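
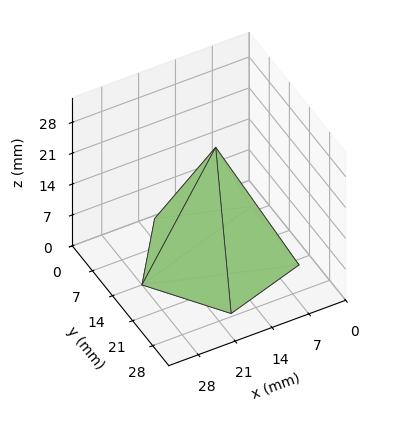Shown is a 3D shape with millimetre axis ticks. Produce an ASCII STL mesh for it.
Reading the render: the shape is a regular 5-sided pyramid, base circumscribed radius ≈ 14 mm, apex at z ≈ 25 mm (dimensions read to the nearest mm from the axis ticks). For the STL, each face is triangulated and given an outward normal.

solid part
  facet normal 0.0000 0.0000 -1.0000
    outer loop
      vertex 2.67 22.23 0.00
      vertex 18.33 27.31 0.00
      vertex 28.00 14.00 0.00
    endloop
  endfacet
  facet normal 0.0000 0.0000 -1.0000
    outer loop
      vertex 2.67 5.77 0.00
      vertex 2.67 22.23 0.00
      vertex 28.00 14.00 0.00
    endloop
  endfacet
  facet normal 0.0000 0.0000 -1.0000
    outer loop
      vertex 18.33 0.69 0.00
      vertex 2.67 5.77 0.00
      vertex 28.00 14.00 0.00
    endloop
  endfacet
  facet normal 0.7369 0.5354 0.4127
    outer loop
      vertex 28.00 14.00 0.00
      vertex 18.33 27.31 0.00
      vertex 14.00 14.00 25.00
    endloop
  endfacet
  facet normal -0.2811 0.8665 0.4126
    outer loop
      vertex 18.33 27.31 0.00
      vertex 2.67 22.23 0.00
      vertex 14.00 14.00 25.00
    endloop
  endfacet
  facet normal -0.9108 0.0000 0.4128
    outer loop
      vertex 2.67 22.23 0.00
      vertex 2.67 5.77 0.00
      vertex 14.00 14.00 25.00
    endloop
  endfacet
  facet normal -0.2811 -0.8665 0.4126
    outer loop
      vertex 2.67 5.77 0.00
      vertex 18.33 0.69 0.00
      vertex 14.00 14.00 25.00
    endloop
  endfacet
  facet normal 0.7369 -0.5354 0.4127
    outer loop
      vertex 18.33 0.69 0.00
      vertex 28.00 14.00 0.00
      vertex 14.00 14.00 25.00
    endloop
  endfacet
endsolid part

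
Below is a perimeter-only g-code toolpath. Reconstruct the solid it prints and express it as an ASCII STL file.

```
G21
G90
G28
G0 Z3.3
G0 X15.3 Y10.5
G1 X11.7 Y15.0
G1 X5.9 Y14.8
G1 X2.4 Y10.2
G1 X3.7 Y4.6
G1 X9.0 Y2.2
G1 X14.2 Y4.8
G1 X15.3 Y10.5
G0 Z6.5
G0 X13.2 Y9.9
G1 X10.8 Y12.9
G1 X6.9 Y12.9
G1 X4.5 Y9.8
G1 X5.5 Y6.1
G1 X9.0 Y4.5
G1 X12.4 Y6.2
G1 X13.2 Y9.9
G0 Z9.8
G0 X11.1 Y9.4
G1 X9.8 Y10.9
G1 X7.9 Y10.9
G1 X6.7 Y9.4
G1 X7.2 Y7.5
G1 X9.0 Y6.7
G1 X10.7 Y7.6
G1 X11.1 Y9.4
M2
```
solid part
  facet normal 0.0000 0.0000 -1.0000
    outer loop
      vertex 4.9 16.8 0.0
      vertex 12.6 17.0 0.0
      vertex 17.5 11.0 0.0
    endloop
  endfacet
  facet normal 0.0000 0.0000 -1.0000
    outer loop
      vertex 0.2 10.7 0.0
      vertex 4.9 16.8 0.0
      vertex 17.5 11.0 0.0
    endloop
  endfacet
  facet normal 0.0000 0.0000 -1.0000
    outer loop
      vertex 2.0 3.2 0.0
      vertex 0.2 10.7 0.0
      vertex 17.5 11.0 0.0
    endloop
  endfacet
  facet normal 0.0000 0.0000 -1.0000
    outer loop
      vertex 9.1 0.0 0.0
      vertex 2.0 3.2 0.0
      vertex 17.5 11.0 0.0
    endloop
  endfacet
  facet normal 0.0000 0.0000 -1.0000
    outer loop
      vertex 16.0 3.5 0.0
      vertex 9.1 0.0 0.0
      vertex 17.5 11.0 0.0
    endloop
  endfacet
  facet normal 0.6613 0.5400 0.5207
    outer loop
      vertex 17.5 11.0 0.0
      vertex 12.6 17.0 0.0
      vertex 8.9 8.9 13.1
    endloop
  endfacet
  facet normal -0.0222 0.8531 0.5212
    outer loop
      vertex 12.6 17.0 0.0
      vertex 4.9 16.8 0.0
      vertex 8.9 8.9 13.1
    endloop
  endfacet
  facet normal -0.6763 0.5211 0.5207
    outer loop
      vertex 4.9 16.8 0.0
      vertex 0.2 10.7 0.0
      vertex 8.9 8.9 13.1
    endloop
  endfacet
  facet normal -0.8288 -0.1989 0.5231
    outer loop
      vertex 0.2 10.7 0.0
      vertex 2.0 3.2 0.0
      vertex 8.9 8.9 13.1
    endloop
  endfacet
  facet normal -0.3503 -0.7772 0.5227
    outer loop
      vertex 2.0 3.2 0.0
      vertex 9.1 0.0 0.0
      vertex 8.9 8.9 13.1
    endloop
  endfacet
  facet normal 0.3857 -0.7604 0.5225
    outer loop
      vertex 9.1 0.0 0.0
      vertex 16.0 3.5 0.0
      vertex 8.9 8.9 13.1
    endloop
  endfacet
  facet normal 0.8363 -0.1673 0.5222
    outer loop
      vertex 16.0 3.5 0.0
      vertex 17.5 11.0 0.0
      vertex 8.9 8.9 13.1
    endloop
  endfacet
endsolid part

The G0 Z moves step by Δz≈3.3 mm. The G1 loops shrink linearly with z, so the solid tapers from its base footprint up to z≈13.1. Closing with a flat bottom cap and the tapered top and triangulating gives 12 facets — a regular 7-sided pyramid, base circumscribed radius ≈ 8.9 mm, apex at z ≈ 13.1 mm.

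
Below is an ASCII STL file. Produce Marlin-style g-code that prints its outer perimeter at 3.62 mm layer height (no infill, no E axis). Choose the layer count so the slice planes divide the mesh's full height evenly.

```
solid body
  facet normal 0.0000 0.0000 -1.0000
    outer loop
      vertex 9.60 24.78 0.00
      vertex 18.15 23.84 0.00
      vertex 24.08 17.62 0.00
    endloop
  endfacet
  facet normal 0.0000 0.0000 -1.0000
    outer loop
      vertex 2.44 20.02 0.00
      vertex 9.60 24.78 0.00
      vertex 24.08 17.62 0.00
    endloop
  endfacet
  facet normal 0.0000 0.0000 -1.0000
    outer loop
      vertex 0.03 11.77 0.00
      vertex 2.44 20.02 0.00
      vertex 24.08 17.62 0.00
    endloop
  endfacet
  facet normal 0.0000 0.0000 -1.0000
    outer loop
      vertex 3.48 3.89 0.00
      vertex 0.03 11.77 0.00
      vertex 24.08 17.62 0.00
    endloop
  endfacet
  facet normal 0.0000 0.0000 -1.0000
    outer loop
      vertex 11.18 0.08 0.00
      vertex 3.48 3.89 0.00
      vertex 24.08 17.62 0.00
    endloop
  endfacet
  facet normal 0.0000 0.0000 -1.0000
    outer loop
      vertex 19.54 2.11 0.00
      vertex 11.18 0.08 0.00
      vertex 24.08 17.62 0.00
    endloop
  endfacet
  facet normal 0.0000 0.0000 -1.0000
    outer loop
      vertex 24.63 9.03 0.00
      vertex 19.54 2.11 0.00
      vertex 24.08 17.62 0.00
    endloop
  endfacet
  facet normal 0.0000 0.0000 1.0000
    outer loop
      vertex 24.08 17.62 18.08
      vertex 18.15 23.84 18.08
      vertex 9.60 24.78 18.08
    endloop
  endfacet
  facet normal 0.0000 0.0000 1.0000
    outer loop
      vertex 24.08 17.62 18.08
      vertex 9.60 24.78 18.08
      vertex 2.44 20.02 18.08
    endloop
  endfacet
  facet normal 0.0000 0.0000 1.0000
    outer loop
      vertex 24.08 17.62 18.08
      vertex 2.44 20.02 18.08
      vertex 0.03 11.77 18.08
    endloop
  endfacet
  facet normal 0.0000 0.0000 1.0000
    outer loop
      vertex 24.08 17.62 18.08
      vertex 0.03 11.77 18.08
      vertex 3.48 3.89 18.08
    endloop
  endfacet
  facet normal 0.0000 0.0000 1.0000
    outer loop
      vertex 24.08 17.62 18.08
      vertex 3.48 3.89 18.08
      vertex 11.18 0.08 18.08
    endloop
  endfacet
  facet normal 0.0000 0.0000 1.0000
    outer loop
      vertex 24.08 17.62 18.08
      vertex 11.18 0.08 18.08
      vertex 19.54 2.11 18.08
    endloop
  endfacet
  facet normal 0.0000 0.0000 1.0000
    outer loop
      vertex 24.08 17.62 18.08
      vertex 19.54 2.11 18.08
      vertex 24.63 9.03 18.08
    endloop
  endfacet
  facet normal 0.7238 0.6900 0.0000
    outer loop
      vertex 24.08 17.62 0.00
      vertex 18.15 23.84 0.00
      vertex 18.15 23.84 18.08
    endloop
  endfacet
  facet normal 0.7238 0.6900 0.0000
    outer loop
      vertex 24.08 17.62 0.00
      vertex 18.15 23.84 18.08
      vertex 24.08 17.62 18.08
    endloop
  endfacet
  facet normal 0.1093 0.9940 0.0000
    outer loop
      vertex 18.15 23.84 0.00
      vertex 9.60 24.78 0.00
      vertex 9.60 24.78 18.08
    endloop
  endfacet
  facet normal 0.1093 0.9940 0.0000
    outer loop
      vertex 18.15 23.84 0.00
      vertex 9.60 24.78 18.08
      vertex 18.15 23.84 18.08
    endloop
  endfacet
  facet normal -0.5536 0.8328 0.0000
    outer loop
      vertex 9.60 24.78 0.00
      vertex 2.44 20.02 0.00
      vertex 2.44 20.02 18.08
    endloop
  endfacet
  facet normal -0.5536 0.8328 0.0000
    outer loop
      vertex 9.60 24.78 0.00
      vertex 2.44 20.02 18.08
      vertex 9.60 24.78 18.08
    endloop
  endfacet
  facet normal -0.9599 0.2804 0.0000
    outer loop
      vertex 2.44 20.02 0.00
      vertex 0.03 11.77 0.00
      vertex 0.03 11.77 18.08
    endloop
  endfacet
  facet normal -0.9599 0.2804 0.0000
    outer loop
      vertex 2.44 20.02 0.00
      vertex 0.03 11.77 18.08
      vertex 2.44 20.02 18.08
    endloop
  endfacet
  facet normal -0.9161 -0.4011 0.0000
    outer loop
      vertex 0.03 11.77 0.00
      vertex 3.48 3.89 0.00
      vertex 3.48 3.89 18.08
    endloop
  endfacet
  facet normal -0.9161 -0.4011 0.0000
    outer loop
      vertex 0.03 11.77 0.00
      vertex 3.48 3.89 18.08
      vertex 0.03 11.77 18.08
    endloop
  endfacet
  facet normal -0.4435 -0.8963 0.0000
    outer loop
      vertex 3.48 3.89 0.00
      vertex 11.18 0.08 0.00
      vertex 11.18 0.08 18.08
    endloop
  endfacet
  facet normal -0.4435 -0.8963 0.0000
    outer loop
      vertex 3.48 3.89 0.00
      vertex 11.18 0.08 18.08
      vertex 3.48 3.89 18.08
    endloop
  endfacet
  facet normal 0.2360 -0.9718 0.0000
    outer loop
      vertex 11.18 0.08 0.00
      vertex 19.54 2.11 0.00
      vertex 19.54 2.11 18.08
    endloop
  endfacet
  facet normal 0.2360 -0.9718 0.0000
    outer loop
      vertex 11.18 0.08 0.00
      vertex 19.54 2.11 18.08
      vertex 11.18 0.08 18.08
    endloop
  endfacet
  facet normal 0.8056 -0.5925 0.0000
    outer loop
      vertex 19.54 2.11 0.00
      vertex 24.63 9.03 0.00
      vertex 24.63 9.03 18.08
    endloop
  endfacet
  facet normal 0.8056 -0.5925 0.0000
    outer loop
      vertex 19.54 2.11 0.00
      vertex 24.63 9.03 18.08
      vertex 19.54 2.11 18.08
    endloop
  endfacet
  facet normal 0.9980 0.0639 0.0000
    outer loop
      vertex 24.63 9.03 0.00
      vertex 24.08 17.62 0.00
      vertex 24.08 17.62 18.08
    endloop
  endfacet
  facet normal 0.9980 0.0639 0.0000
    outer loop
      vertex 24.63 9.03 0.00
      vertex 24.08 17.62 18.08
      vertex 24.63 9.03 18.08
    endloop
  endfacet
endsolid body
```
; perimeter-only toolpath
G21 ; units = mm
G90 ; absolute positioning
G28 ; home
; layer 1
G0 Z3.62
G0 X24.08 Y17.62
G1 X18.15 Y23.84
G1 X9.60 Y24.78
G1 X2.44 Y20.02
G1 X0.03 Y11.77
G1 X3.48 Y3.89
G1 X11.18 Y0.08
G1 X19.54 Y2.11
G1 X24.63 Y9.03
G1 X24.08 Y17.62
; layer 2
G0 Z7.23
G0 X24.08 Y17.62
G1 X18.15 Y23.84
G1 X9.60 Y24.78
G1 X2.44 Y20.02
G1 X0.03 Y11.77
G1 X3.48 Y3.89
G1 X11.18 Y0.08
G1 X19.54 Y2.11
G1 X24.63 Y9.03
G1 X24.08 Y17.62
; layer 3
G0 Z10.85
G0 X24.08 Y17.62
G1 X18.15 Y23.84
G1 X9.60 Y24.78
G1 X2.44 Y20.02
G1 X0.03 Y11.77
G1 X3.48 Y3.89
G1 X11.18 Y0.08
G1 X19.54 Y2.11
G1 X24.63 Y9.03
G1 X24.08 Y17.62
; layer 4
G0 Z14.46
G0 X24.08 Y17.62
G1 X18.15 Y23.84
G1 X9.60 Y24.78
G1 X2.44 Y20.02
G1 X0.03 Y11.77
G1 X3.48 Y3.89
G1 X11.18 Y0.08
G1 X19.54 Y2.11
G1 X24.63 Y9.03
G1 X24.08 Y17.62
; layer 5
G0 Z18.08
G0 X24.08 Y17.62
G1 X18.15 Y23.84
G1 X9.60 Y24.78
G1 X2.44 Y20.02
G1 X0.03 Y11.77
G1 X3.48 Y3.89
G1 X11.18 Y0.08
G1 X19.54 Y2.11
G1 X24.63 Y9.03
G1 X24.08 Y17.62
M2 ; end

The solid is a regular 9-sided prism (a cylinder approximated with 9 flat sides), circumscribed radius ≈ 12.6 mm, height ≈ 18.1 mm. Slicing at Δz = 3.62 mm — 5 equal slices spanning the solid's height, so layer i sits at z = i·h/5 — gives 5 non-empty perimeters. Each is a 9-segment closed polygon; G0 lifts to the layer z and rapids to the start vertex, then G1 traces the edges.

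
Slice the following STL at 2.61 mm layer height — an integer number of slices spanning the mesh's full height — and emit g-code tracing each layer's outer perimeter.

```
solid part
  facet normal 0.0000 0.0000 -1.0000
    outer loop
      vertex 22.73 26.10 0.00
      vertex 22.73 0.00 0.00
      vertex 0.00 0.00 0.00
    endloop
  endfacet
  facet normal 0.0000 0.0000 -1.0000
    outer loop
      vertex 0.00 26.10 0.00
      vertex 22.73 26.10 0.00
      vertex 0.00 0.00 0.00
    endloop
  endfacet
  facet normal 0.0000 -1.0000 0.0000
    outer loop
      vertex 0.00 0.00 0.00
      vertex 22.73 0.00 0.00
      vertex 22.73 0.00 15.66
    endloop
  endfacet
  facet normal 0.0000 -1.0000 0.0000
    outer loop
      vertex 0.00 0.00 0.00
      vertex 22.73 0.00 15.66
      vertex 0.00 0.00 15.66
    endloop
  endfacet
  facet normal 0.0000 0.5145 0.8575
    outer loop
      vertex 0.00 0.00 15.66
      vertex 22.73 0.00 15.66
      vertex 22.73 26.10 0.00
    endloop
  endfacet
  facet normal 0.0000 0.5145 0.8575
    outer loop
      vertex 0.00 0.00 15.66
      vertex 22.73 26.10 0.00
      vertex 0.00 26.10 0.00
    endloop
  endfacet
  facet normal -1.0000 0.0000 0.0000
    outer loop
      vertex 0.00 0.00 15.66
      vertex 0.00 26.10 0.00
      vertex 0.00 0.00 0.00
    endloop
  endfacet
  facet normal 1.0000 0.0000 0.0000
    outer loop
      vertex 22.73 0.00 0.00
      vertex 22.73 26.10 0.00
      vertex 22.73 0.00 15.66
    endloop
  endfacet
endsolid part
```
; perimeter-only toolpath
G21 ; units = mm
G90 ; absolute positioning
G28 ; home
; layer 1
G0 Z2.61
G0 X0.00 Y0.00
G1 X22.73 Y0.00
G1 X22.73 Y21.75
G1 X0.00 Y21.75
G1 X0.00 Y0.00
; layer 2
G0 Z5.22
G0 X0.00 Y0.00
G1 X22.73 Y0.00
G1 X22.73 Y17.40
G1 X0.00 Y17.40
G1 X0.00 Y0.00
; layer 3
G0 Z7.83
G0 X0.00 Y0.00
G1 X22.73 Y0.00
G1 X22.73 Y13.05
G1 X0.00 Y13.05
G1 X0.00 Y0.00
; layer 4
G0 Z10.44
G0 X0.00 Y0.00
G1 X22.73 Y0.00
G1 X22.73 Y8.70
G1 X0.00 Y8.70
G1 X0.00 Y0.00
; layer 5
G0 Z13.05
G0 X0.00 Y0.00
G1 X22.73 Y0.00
G1 X22.73 Y4.35
G1 X0.00 Y4.35
G1 X0.00 Y0.00
M2 ; end

The solid is a wedge (ramp): 22.7 × 26.1 mm base, rising to 15.7 mm along the y=0 edge and sloping linearly to z=0 at y=26.1. Slicing at Δz = 2.61 mm — 6 equal slices spanning the solid's height, so layer i sits at z = i·h/6 — gives 5 non-empty perimeters. Each is a 4-segment closed polygon; G0 lifts to the layer z and rapids to the start vertex, then G1 traces the edges. The cross-section shrinks linearly with z (the slice at the apex is degenerate and omitted).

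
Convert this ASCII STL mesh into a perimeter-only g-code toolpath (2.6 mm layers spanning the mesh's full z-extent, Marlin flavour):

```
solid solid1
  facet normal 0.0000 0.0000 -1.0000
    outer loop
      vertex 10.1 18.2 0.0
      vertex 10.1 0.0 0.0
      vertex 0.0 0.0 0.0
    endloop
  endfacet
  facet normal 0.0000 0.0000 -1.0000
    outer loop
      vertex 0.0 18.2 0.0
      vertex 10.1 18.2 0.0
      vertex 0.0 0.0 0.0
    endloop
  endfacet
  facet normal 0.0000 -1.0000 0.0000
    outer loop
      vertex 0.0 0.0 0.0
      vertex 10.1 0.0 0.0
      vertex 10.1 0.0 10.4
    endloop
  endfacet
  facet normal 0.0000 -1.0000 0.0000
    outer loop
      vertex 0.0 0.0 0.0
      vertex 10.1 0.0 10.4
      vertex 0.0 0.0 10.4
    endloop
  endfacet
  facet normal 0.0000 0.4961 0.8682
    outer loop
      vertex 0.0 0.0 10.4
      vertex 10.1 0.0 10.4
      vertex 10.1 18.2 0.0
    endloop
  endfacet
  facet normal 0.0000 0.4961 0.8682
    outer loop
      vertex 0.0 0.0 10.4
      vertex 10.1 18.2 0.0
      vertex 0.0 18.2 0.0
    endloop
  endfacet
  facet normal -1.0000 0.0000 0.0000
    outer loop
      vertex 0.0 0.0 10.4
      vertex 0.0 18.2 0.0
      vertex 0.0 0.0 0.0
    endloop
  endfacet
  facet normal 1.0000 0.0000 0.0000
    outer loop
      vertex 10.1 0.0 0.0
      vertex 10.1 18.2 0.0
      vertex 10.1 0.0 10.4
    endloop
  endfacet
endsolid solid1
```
; perimeter-only toolpath
G21 ; units = mm
G90 ; absolute positioning
G28 ; home
; layer 1
G0 Z2.6
G0 X0.0 Y0.0
G1 X10.1 Y0.0
G1 X10.1 Y13.6
G1 X0.0 Y13.6
G1 X0.0 Y0.0
; layer 2
G0 Z5.2
G0 X0.0 Y0.0
G1 X10.1 Y0.0
G1 X10.1 Y9.1
G1 X0.0 Y9.1
G1 X0.0 Y0.0
; layer 3
G0 Z7.8
G0 X0.0 Y0.0
G1 X10.1 Y0.0
G1 X10.1 Y4.5
G1 X0.0 Y4.5
G1 X0.0 Y0.0
M2 ; end

The solid is a wedge (ramp): 10.1 × 18.2 mm base, rising to 10.4 mm along the y=0 edge and sloping linearly to z=0 at y=18.2. Slicing at Δz = 2.6 mm — 4 equal slices spanning the solid's height, so layer i sits at z = i·h/4 — gives 3 non-empty perimeters. Each is a 4-segment closed polygon; G0 lifts to the layer z and rapids to the start vertex, then G1 traces the edges. The cross-section shrinks linearly with z (the slice at the apex is degenerate and omitted).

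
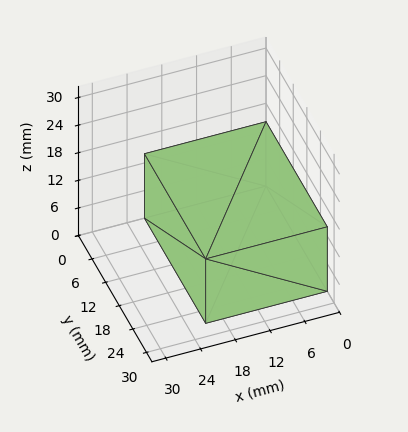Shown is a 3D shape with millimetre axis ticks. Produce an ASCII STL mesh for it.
Reading the render: the shape is a rectangular box, roughly 21 × 27 mm footprint and 14 mm tall (dimensions read to the nearest mm from the axis ticks). For the STL, each face is triangulated and given an outward normal.

solid part
  facet normal 0.0000 0.0000 -1.0000
    outer loop
      vertex 21.000 27.000 0.000
      vertex 21.000 0.000 0.000
      vertex 0.000 0.000 0.000
    endloop
  endfacet
  facet normal 0.0000 0.0000 -1.0000
    outer loop
      vertex 0.000 27.000 0.000
      vertex 21.000 27.000 0.000
      vertex 0.000 0.000 0.000
    endloop
  endfacet
  facet normal 0.0000 0.0000 1.0000
    outer loop
      vertex 0.000 0.000 14.000
      vertex 21.000 0.000 14.000
      vertex 21.000 27.000 14.000
    endloop
  endfacet
  facet normal 0.0000 0.0000 1.0000
    outer loop
      vertex 0.000 0.000 14.000
      vertex 21.000 27.000 14.000
      vertex 0.000 27.000 14.000
    endloop
  endfacet
  facet normal 0.0000 -1.0000 0.0000
    outer loop
      vertex 0.000 0.000 0.000
      vertex 21.000 0.000 0.000
      vertex 21.000 0.000 14.000
    endloop
  endfacet
  facet normal 0.0000 -1.0000 0.0000
    outer loop
      vertex 0.000 0.000 0.000
      vertex 21.000 0.000 14.000
      vertex 0.000 0.000 14.000
    endloop
  endfacet
  facet normal 0.0000 1.0000 0.0000
    outer loop
      vertex 21.000 27.000 14.000
      vertex 21.000 27.000 0.000
      vertex 0.000 27.000 0.000
    endloop
  endfacet
  facet normal 0.0000 1.0000 0.0000
    outer loop
      vertex 0.000 27.000 14.000
      vertex 21.000 27.000 14.000
      vertex 0.000 27.000 0.000
    endloop
  endfacet
  facet normal -1.0000 0.0000 0.0000
    outer loop
      vertex 0.000 27.000 14.000
      vertex 0.000 27.000 0.000
      vertex 0.000 0.000 0.000
    endloop
  endfacet
  facet normal -1.0000 0.0000 0.0000
    outer loop
      vertex 0.000 0.000 14.000
      vertex 0.000 27.000 14.000
      vertex 0.000 0.000 0.000
    endloop
  endfacet
  facet normal 1.0000 0.0000 0.0000
    outer loop
      vertex 21.000 0.000 0.000
      vertex 21.000 27.000 0.000
      vertex 21.000 27.000 14.000
    endloop
  endfacet
  facet normal 1.0000 0.0000 0.0000
    outer loop
      vertex 21.000 0.000 0.000
      vertex 21.000 27.000 14.000
      vertex 21.000 0.000 14.000
    endloop
  endfacet
endsolid part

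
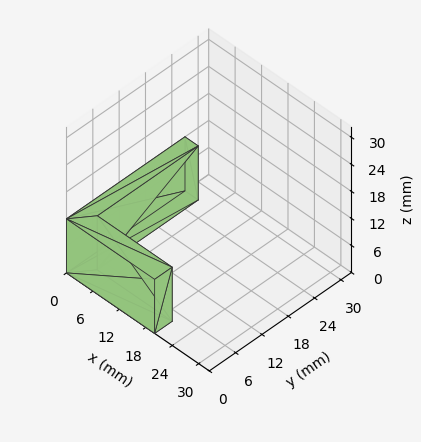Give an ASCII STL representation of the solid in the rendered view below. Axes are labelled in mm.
Reading the render: the shape is an L-shaped prism: outer 20 × 27 mm, arm thicknesses ≈ 4 mm (horizontal) and 3 mm (vertical), extruded 12 mm in z (dimensions read to the nearest mm from the axis ticks). For the STL, each face is triangulated and given an outward normal.

solid part
  facet normal 0.0000 0.0000 -1.0000
    outer loop
      vertex 20.0 4.0 0.0
      vertex 20.0 0.0 0.0
      vertex 0.0 0.0 0.0
    endloop
  endfacet
  facet normal 0.0000 0.0000 -1.0000
    outer loop
      vertex 3.0 4.0 0.0
      vertex 20.0 4.0 0.0
      vertex 0.0 0.0 0.0
    endloop
  endfacet
  facet normal 0.0000 0.0000 -1.0000
    outer loop
      vertex 3.0 27.0 0.0
      vertex 3.0 4.0 0.0
      vertex 0.0 0.0 0.0
    endloop
  endfacet
  facet normal 0.0000 0.0000 -1.0000
    outer loop
      vertex 0.0 27.0 0.0
      vertex 3.0 27.0 0.0
      vertex 0.0 0.0 0.0
    endloop
  endfacet
  facet normal 0.0000 0.0000 1.0000
    outer loop
      vertex 0.0 0.0 12.0
      vertex 20.0 0.0 12.0
      vertex 20.0 4.0 12.0
    endloop
  endfacet
  facet normal 0.0000 0.0000 1.0000
    outer loop
      vertex 0.0 0.0 12.0
      vertex 20.0 4.0 12.0
      vertex 3.0 4.0 12.0
    endloop
  endfacet
  facet normal 0.0000 0.0000 1.0000
    outer loop
      vertex 0.0 0.0 12.0
      vertex 3.0 4.0 12.0
      vertex 3.0 27.0 12.0
    endloop
  endfacet
  facet normal 0.0000 0.0000 1.0000
    outer loop
      vertex 0.0 0.0 12.0
      vertex 3.0 27.0 12.0
      vertex 0.0 27.0 12.0
    endloop
  endfacet
  facet normal 0.0000 -1.0000 0.0000
    outer loop
      vertex 0.0 0.0 0.0
      vertex 20.0 0.0 0.0
      vertex 20.0 0.0 12.0
    endloop
  endfacet
  facet normal 0.0000 -1.0000 0.0000
    outer loop
      vertex 0.0 0.0 0.0
      vertex 20.0 0.0 12.0
      vertex 0.0 0.0 12.0
    endloop
  endfacet
  facet normal 1.0000 0.0000 0.0000
    outer loop
      vertex 20.0 0.0 0.0
      vertex 20.0 4.0 0.0
      vertex 20.0 4.0 12.0
    endloop
  endfacet
  facet normal 1.0000 0.0000 0.0000
    outer loop
      vertex 20.0 0.0 0.0
      vertex 20.0 4.0 12.0
      vertex 20.0 0.0 12.0
    endloop
  endfacet
  facet normal 0.0000 1.0000 0.0000
    outer loop
      vertex 20.0 4.0 0.0
      vertex 3.0 4.0 0.0
      vertex 3.0 4.0 12.0
    endloop
  endfacet
  facet normal 0.0000 1.0000 0.0000
    outer loop
      vertex 20.0 4.0 0.0
      vertex 3.0 4.0 12.0
      vertex 20.0 4.0 12.0
    endloop
  endfacet
  facet normal 1.0000 0.0000 0.0000
    outer loop
      vertex 3.0 4.0 0.0
      vertex 3.0 27.0 0.0
      vertex 3.0 27.0 12.0
    endloop
  endfacet
  facet normal 1.0000 0.0000 0.0000
    outer loop
      vertex 3.0 4.0 0.0
      vertex 3.0 27.0 12.0
      vertex 3.0 4.0 12.0
    endloop
  endfacet
  facet normal 0.0000 1.0000 0.0000
    outer loop
      vertex 3.0 27.0 0.0
      vertex 0.0 27.0 0.0
      vertex 0.0 27.0 12.0
    endloop
  endfacet
  facet normal 0.0000 1.0000 0.0000
    outer loop
      vertex 3.0 27.0 0.0
      vertex 0.0 27.0 12.0
      vertex 3.0 27.0 12.0
    endloop
  endfacet
  facet normal -1.0000 0.0000 0.0000
    outer loop
      vertex 0.0 27.0 0.0
      vertex 0.0 0.0 0.0
      vertex 0.0 0.0 12.0
    endloop
  endfacet
  facet normal -1.0000 0.0000 0.0000
    outer loop
      vertex 0.0 27.0 0.0
      vertex 0.0 0.0 12.0
      vertex 0.0 27.0 12.0
    endloop
  endfacet
endsolid part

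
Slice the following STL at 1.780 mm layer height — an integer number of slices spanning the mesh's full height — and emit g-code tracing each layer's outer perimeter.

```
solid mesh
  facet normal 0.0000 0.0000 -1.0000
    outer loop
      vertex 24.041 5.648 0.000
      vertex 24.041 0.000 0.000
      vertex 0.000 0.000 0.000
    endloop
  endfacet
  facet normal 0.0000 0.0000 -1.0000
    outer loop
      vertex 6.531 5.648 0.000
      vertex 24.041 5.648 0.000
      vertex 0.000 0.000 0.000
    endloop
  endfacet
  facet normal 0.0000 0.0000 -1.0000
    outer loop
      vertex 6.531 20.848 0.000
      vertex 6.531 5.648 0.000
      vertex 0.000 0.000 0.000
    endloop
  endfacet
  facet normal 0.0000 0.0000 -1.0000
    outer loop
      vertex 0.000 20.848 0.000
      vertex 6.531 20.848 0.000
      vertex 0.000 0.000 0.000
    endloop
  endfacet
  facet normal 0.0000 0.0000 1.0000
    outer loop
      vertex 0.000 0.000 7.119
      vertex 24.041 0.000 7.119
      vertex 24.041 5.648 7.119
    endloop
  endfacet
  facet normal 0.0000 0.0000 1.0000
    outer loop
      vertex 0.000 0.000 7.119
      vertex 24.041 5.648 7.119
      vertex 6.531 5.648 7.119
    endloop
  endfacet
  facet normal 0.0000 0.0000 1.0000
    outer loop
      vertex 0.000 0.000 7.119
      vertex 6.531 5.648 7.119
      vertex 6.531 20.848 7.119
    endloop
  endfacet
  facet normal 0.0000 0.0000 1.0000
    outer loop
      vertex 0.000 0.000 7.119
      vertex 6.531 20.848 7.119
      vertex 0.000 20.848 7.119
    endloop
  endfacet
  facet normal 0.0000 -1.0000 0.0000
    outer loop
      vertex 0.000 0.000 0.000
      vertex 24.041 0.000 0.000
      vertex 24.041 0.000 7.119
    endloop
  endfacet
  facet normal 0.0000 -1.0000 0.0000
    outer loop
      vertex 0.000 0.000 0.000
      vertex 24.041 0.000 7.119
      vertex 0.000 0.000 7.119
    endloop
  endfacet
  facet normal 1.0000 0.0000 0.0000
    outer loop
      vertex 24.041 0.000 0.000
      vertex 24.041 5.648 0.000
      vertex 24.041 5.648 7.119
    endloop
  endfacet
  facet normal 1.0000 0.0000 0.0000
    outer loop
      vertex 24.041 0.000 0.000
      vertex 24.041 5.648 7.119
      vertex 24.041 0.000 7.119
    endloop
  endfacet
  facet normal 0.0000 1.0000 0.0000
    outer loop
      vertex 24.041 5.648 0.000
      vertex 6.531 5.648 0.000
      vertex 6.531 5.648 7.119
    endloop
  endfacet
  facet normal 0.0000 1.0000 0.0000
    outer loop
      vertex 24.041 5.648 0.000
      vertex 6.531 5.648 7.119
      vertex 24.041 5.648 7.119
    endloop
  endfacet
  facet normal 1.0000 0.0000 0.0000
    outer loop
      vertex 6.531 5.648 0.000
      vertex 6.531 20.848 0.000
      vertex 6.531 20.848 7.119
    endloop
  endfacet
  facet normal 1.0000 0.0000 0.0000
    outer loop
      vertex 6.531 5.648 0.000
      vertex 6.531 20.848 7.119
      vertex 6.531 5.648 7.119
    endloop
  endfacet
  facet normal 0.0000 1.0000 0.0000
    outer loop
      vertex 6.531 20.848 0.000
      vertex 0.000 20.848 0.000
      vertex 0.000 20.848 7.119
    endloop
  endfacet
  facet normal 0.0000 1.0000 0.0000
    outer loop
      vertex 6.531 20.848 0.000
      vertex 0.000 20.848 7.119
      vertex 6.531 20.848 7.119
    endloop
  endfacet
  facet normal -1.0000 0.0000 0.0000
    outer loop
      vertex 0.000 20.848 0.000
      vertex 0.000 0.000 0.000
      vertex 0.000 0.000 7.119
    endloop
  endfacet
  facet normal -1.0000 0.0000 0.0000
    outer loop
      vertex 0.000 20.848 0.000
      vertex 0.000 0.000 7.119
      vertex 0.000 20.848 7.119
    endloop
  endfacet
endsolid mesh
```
; perimeter-only toolpath
G21 ; units = mm
G90 ; absolute positioning
G28 ; home
; layer 1
G0 Z1.780
G0 X0.000 Y0.000
G1 X24.041 Y0.000
G1 X24.041 Y5.648
G1 X6.531 Y5.648
G1 X6.531 Y20.848
G1 X0.000 Y20.848
G1 X0.000 Y0.000
; layer 2
G0 Z3.559
G0 X0.000 Y0.000
G1 X24.041 Y0.000
G1 X24.041 Y5.648
G1 X6.531 Y5.648
G1 X6.531 Y20.848
G1 X0.000 Y20.848
G1 X0.000 Y0.000
; layer 3
G0 Z5.339
G0 X0.000 Y0.000
G1 X24.041 Y0.000
G1 X24.041 Y5.648
G1 X6.531 Y5.648
G1 X6.531 Y20.848
G1 X0.000 Y20.848
G1 X0.000 Y0.000
; layer 4
G0 Z7.119
G0 X0.000 Y0.000
G1 X24.041 Y0.000
G1 X24.041 Y5.648
G1 X6.531 Y5.648
G1 X6.531 Y20.848
G1 X0.000 Y20.848
G1 X0.000 Y0.000
M2 ; end

The solid is an L-shaped prism: outer 24 × 20.8 mm, arm thicknesses ≈ 5.65 mm (horizontal) and 6.53 mm (vertical), extruded 7.12 mm in z. Slicing at Δz = 1.780 mm — 4 equal slices spanning the solid's height, so layer i sits at z = i·h/4 — gives 4 non-empty perimeters. Each is a 6-segment closed polygon; G0 lifts to the layer z and rapids to the start vertex, then G1 traces the edges.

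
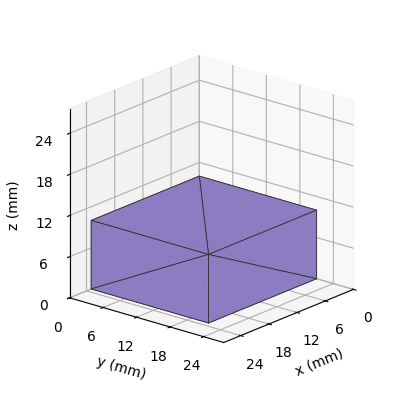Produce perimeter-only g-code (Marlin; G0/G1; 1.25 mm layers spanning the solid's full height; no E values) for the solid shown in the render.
Reading the render: the shape is a rectangular box, roughly 23 × 21 mm footprint and 10 mm tall (dimensions read to the nearest mm from the axis ticks). For the g-code, the solid's height is divided into equal slices at the stated Δz and each level perimeter traced with G1 moves after a G0 lift.

; perimeter-only toolpath
G21 ; units = mm
G90 ; absolute positioning
G28 ; home
; layer 1
G0 Z1.25
G0 X0.00 Y0.00
G1 X23.00 Y0.00
G1 X23.00 Y21.00
G1 X0.00 Y21.00
G1 X0.00 Y0.00
; layer 2
G0 Z2.50
G0 X0.00 Y0.00
G1 X23.00 Y0.00
G1 X23.00 Y21.00
G1 X0.00 Y21.00
G1 X0.00 Y0.00
; layer 3
G0 Z3.75
G0 X0.00 Y0.00
G1 X23.00 Y0.00
G1 X23.00 Y21.00
G1 X0.00 Y21.00
G1 X0.00 Y0.00
; layer 4
G0 Z5.00
G0 X0.00 Y0.00
G1 X23.00 Y0.00
G1 X23.00 Y21.00
G1 X0.00 Y21.00
G1 X0.00 Y0.00
; layer 5
G0 Z6.25
G0 X0.00 Y0.00
G1 X23.00 Y0.00
G1 X23.00 Y21.00
G1 X0.00 Y21.00
G1 X0.00 Y0.00
; layer 6
G0 Z7.50
G0 X0.00 Y0.00
G1 X23.00 Y0.00
G1 X23.00 Y21.00
G1 X0.00 Y21.00
G1 X0.00 Y0.00
; layer 7
G0 Z8.75
G0 X0.00 Y0.00
G1 X23.00 Y0.00
G1 X23.00 Y21.00
G1 X0.00 Y21.00
G1 X0.00 Y0.00
; layer 8
G0 Z10.00
G0 X0.00 Y0.00
G1 X23.00 Y0.00
G1 X23.00 Y21.00
G1 X0.00 Y21.00
G1 X0.00 Y0.00
M2 ; end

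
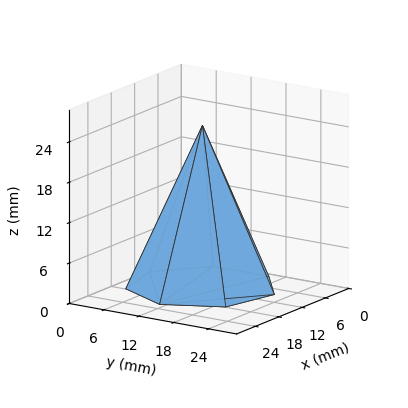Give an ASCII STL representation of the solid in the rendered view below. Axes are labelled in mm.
Reading the render: the shape is a regular 7-sided pyramid, base circumscribed radius ≈ 11 mm, apex at z ≈ 24 mm (dimensions read to the nearest mm from the axis ticks). For the STL, each face is triangulated and given an outward normal.

solid part
  facet normal 0.0000 0.0000 -1.0000
    outer loop
      vertex 8.552 21.724 0.000
      vertex 17.858 19.600 0.000
      vertex 22.000 11.000 0.000
    endloop
  endfacet
  facet normal 0.0000 0.0000 -1.0000
    outer loop
      vertex 1.089 15.773 0.000
      vertex 8.552 21.724 0.000
      vertex 22.000 11.000 0.000
    endloop
  endfacet
  facet normal 0.0000 0.0000 -1.0000
    outer loop
      vertex 1.089 6.227 0.000
      vertex 1.089 15.773 0.000
      vertex 22.000 11.000 0.000
    endloop
  endfacet
  facet normal 0.0000 0.0000 -1.0000
    outer loop
      vertex 8.552 0.276 0.000
      vertex 1.089 6.227 0.000
      vertex 22.000 11.000 0.000
    endloop
  endfacet
  facet normal 0.0000 0.0000 -1.0000
    outer loop
      vertex 17.858 2.400 0.000
      vertex 8.552 0.276 0.000
      vertex 22.000 11.000 0.000
    endloop
  endfacet
  facet normal 0.8327 0.4011 0.3817
    outer loop
      vertex 22.000 11.000 0.000
      vertex 17.858 19.600 0.000
      vertex 11.000 11.000 24.000
    endloop
  endfacet
  facet normal 0.2057 0.9011 0.3817
    outer loop
      vertex 17.858 19.600 0.000
      vertex 8.552 21.724 0.000
      vertex 11.000 11.000 24.000
    endloop
  endfacet
  facet normal -0.5763 0.7227 0.3817
    outer loop
      vertex 8.552 21.724 0.000
      vertex 1.089 15.773 0.000
      vertex 11.000 11.000 24.000
    endloop
  endfacet
  facet normal -0.9243 0.0000 0.3817
    outer loop
      vertex 1.089 15.773 0.000
      vertex 1.089 6.227 0.000
      vertex 11.000 11.000 24.000
    endloop
  endfacet
  facet normal -0.5763 -0.7227 0.3817
    outer loop
      vertex 1.089 6.227 0.000
      vertex 8.552 0.276 0.000
      vertex 11.000 11.000 24.000
    endloop
  endfacet
  facet normal 0.2057 -0.9011 0.3817
    outer loop
      vertex 8.552 0.276 0.000
      vertex 17.858 2.400 0.000
      vertex 11.000 11.000 24.000
    endloop
  endfacet
  facet normal 0.8327 -0.4011 0.3817
    outer loop
      vertex 17.858 2.400 0.000
      vertex 22.000 11.000 0.000
      vertex 11.000 11.000 24.000
    endloop
  endfacet
endsolid part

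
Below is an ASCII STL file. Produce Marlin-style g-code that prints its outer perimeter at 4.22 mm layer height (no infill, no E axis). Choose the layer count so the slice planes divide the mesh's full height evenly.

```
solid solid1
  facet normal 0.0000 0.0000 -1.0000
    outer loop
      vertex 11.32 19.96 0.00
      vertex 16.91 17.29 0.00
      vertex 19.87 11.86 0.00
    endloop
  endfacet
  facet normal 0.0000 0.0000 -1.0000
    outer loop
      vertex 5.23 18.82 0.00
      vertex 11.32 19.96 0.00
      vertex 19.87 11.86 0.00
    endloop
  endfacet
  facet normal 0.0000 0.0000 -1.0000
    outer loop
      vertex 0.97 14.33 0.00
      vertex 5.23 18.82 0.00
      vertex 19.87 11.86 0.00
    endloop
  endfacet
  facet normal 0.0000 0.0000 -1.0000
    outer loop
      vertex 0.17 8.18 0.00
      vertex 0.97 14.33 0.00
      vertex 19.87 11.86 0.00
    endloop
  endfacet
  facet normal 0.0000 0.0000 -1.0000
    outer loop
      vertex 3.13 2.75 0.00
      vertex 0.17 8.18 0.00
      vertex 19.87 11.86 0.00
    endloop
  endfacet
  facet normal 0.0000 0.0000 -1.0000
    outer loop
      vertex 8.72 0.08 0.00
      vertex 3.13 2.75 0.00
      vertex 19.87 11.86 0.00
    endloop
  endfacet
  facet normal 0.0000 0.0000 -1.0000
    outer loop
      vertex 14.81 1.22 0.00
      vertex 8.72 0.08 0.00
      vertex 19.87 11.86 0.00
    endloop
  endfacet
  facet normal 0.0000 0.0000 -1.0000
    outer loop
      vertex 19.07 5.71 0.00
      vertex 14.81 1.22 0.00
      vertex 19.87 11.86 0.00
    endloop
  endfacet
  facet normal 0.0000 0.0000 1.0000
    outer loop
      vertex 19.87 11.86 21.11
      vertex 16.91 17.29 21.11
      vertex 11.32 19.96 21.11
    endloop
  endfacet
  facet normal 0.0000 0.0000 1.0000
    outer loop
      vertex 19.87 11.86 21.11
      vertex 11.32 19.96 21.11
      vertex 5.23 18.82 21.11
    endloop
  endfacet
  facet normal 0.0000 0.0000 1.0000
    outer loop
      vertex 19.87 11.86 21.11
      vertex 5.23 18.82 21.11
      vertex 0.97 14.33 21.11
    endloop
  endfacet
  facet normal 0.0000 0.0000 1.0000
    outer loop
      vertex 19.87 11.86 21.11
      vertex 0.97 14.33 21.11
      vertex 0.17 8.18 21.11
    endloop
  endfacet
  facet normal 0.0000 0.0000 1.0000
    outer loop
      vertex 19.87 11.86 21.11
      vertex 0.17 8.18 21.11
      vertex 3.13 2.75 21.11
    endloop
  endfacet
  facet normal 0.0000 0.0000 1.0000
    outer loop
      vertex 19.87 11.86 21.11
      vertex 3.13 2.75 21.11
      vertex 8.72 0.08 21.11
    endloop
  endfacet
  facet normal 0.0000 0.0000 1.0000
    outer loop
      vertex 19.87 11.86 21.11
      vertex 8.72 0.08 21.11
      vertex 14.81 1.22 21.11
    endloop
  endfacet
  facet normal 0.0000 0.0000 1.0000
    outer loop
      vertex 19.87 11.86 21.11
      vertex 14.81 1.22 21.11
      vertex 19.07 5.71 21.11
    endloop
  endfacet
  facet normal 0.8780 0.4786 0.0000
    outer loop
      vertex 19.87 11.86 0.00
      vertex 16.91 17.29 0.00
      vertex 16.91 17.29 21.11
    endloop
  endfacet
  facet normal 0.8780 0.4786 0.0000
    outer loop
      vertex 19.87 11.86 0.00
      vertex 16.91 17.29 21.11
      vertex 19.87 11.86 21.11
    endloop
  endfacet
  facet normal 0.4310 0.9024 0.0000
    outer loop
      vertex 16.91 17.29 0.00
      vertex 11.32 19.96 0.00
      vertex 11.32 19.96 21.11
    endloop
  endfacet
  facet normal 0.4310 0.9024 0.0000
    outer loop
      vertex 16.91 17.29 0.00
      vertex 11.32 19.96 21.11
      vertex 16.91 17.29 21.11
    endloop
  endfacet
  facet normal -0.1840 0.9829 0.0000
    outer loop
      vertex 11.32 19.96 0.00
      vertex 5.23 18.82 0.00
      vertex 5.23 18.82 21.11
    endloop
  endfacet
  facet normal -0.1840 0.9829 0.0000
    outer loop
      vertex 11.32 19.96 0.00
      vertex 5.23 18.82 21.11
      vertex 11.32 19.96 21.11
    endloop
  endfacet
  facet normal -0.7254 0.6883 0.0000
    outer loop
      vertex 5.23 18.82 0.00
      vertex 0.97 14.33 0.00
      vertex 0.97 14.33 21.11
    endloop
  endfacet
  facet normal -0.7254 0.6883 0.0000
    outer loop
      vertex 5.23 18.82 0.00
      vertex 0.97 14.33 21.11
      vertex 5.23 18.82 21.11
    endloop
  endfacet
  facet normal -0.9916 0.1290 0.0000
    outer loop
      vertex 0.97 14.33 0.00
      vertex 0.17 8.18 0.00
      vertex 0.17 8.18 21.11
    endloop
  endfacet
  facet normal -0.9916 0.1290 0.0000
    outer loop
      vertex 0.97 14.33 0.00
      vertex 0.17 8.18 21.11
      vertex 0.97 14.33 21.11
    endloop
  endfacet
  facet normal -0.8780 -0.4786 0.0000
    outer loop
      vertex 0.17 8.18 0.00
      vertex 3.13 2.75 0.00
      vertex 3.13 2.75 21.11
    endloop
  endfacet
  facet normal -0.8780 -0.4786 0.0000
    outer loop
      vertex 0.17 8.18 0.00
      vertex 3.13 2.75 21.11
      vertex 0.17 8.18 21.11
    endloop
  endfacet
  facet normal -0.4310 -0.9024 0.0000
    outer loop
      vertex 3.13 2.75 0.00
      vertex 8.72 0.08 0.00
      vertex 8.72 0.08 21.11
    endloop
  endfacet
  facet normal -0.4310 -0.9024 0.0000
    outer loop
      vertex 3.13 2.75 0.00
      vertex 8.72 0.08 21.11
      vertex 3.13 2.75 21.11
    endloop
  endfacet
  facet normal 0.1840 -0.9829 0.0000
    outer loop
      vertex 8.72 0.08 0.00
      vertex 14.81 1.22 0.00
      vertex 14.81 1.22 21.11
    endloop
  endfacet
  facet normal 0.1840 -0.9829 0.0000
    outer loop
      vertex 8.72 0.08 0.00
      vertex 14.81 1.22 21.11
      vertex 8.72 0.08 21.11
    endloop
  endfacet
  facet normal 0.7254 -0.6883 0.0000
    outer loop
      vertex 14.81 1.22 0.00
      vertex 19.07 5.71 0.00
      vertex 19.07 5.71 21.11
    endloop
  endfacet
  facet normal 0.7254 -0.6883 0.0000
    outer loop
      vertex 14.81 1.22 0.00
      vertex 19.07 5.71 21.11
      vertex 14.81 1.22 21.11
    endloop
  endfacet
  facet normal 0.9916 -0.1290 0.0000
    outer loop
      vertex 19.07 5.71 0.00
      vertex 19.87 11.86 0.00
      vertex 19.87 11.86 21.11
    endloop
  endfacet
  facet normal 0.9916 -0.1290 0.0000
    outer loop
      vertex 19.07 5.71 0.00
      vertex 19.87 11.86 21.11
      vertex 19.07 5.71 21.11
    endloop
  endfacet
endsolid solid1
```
; perimeter-only toolpath
G21 ; units = mm
G90 ; absolute positioning
G28 ; home
; layer 1
G0 Z4.22
G0 X19.87 Y11.86
G1 X16.91 Y17.29
G1 X11.32 Y19.96
G1 X5.23 Y18.82
G1 X0.97 Y14.33
G1 X0.17 Y8.18
G1 X3.13 Y2.75
G1 X8.72 Y0.08
G1 X14.81 Y1.22
G1 X19.07 Y5.71
G1 X19.87 Y11.86
; layer 2
G0 Z8.44
G0 X19.87 Y11.86
G1 X16.91 Y17.29
G1 X11.32 Y19.96
G1 X5.23 Y18.82
G1 X0.97 Y14.33
G1 X0.17 Y8.18
G1 X3.13 Y2.75
G1 X8.72 Y0.08
G1 X14.81 Y1.22
G1 X19.07 Y5.71
G1 X19.87 Y11.86
; layer 3
G0 Z12.67
G0 X19.87 Y11.86
G1 X16.91 Y17.29
G1 X11.32 Y19.96
G1 X5.23 Y18.82
G1 X0.97 Y14.33
G1 X0.17 Y8.18
G1 X3.13 Y2.75
G1 X8.72 Y0.08
G1 X14.81 Y1.22
G1 X19.07 Y5.71
G1 X19.87 Y11.86
; layer 4
G0 Z16.89
G0 X19.87 Y11.86
G1 X16.91 Y17.29
G1 X11.32 Y19.96
G1 X5.23 Y18.82
G1 X0.97 Y14.33
G1 X0.17 Y8.18
G1 X3.13 Y2.75
G1 X8.72 Y0.08
G1 X14.81 Y1.22
G1 X19.07 Y5.71
G1 X19.87 Y11.86
; layer 5
G0 Z21.11
G0 X19.87 Y11.86
G1 X16.91 Y17.29
G1 X11.32 Y19.96
G1 X5.23 Y18.82
G1 X0.97 Y14.33
G1 X0.17 Y8.18
G1 X3.13 Y2.75
G1 X8.72 Y0.08
G1 X14.81 Y1.22
G1 X19.07 Y5.71
G1 X19.87 Y11.86
M2 ; end

The solid is a regular 10-sided prism (a cylinder approximated with 10 flat sides), circumscribed radius ≈ 10 mm, height ≈ 21.1 mm. Slicing at Δz = 4.22 mm — 5 equal slices spanning the solid's height, so layer i sits at z = i·h/5 — gives 5 non-empty perimeters. Each is a 10-segment closed polygon; G0 lifts to the layer z and rapids to the start vertex, then G1 traces the edges.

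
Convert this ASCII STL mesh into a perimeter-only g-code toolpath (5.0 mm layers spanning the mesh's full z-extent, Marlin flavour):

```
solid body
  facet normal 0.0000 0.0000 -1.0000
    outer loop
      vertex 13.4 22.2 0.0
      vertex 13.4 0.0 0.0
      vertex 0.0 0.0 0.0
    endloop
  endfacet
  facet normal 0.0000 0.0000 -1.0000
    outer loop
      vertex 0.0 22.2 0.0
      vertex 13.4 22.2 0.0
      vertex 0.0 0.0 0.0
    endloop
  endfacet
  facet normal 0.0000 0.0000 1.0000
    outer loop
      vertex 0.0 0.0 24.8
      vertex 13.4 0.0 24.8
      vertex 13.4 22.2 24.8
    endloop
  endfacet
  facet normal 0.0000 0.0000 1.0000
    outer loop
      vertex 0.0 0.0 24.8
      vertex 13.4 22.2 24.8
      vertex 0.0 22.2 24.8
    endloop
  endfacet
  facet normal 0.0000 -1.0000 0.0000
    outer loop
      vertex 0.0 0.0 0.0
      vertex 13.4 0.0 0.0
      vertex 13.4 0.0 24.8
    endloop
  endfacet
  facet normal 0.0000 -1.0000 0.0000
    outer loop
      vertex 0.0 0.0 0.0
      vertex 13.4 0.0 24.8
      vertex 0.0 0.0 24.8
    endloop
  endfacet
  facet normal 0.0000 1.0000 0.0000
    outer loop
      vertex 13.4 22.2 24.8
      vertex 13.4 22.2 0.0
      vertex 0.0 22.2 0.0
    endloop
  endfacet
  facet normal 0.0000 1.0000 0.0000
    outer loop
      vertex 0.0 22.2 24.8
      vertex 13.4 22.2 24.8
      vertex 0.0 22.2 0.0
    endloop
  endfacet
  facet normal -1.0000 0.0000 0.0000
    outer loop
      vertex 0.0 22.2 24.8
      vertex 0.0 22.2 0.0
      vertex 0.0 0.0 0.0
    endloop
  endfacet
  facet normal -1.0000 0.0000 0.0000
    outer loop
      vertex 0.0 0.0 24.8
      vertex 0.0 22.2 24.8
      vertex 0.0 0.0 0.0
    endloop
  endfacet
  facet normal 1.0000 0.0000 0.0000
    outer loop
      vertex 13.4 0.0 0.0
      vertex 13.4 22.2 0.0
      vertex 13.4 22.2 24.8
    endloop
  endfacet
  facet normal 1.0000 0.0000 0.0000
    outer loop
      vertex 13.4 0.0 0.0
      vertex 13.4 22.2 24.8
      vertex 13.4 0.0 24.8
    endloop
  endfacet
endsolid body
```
; perimeter-only toolpath
G21 ; units = mm
G90 ; absolute positioning
G28 ; home
; layer 1
G0 Z5.0
G0 X0.0 Y0.0
G1 X13.4 Y0.0
G1 X13.4 Y22.2
G1 X0.0 Y22.2
G1 X0.0 Y0.0
; layer 2
G0 Z9.9
G0 X0.0 Y0.0
G1 X13.4 Y0.0
G1 X13.4 Y22.2
G1 X0.0 Y22.2
G1 X0.0 Y0.0
; layer 3
G0 Z14.9
G0 X0.0 Y0.0
G1 X13.4 Y0.0
G1 X13.4 Y22.2
G1 X0.0 Y22.2
G1 X0.0 Y0.0
; layer 4
G0 Z19.8
G0 X0.0 Y0.0
G1 X13.4 Y0.0
G1 X13.4 Y22.2
G1 X0.0 Y22.2
G1 X0.0 Y0.0
; layer 5
G0 Z24.8
G0 X0.0 Y0.0
G1 X13.4 Y0.0
G1 X13.4 Y22.2
G1 X0.0 Y22.2
G1 X0.0 Y0.0
M2 ; end

The solid is a rectangular box, roughly 13.4 × 22.2 mm footprint and 24.8 mm tall. Slicing at Δz = 5.0 mm — 5 equal slices spanning the solid's height, so layer i sits at z = i·h/5 — gives 5 non-empty perimeters. Each is a 4-segment closed polygon; G0 lifts to the layer z and rapids to the start vertex, then G1 traces the edges.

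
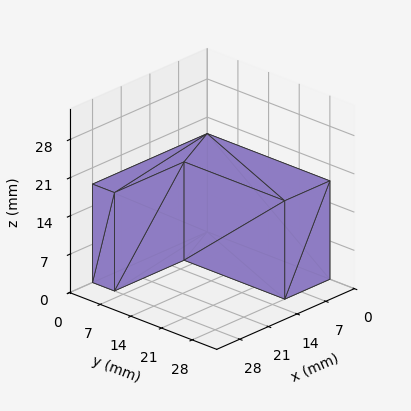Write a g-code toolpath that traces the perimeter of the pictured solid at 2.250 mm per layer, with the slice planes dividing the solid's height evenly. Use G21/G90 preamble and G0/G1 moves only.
Reading the render: the shape is an L-shaped prism: outer 28 × 28 mm, arm thicknesses ≈ 5 mm (horizontal) and 11 mm (vertical), extruded 18 mm in z (dimensions read to the nearest mm from the axis ticks). For the g-code, the solid's height is divided into equal slices at the stated Δz and each level perimeter traced with G1 moves after a G0 lift.

; perimeter-only toolpath
G21 ; units = mm
G90 ; absolute positioning
G28 ; home
; layer 1
G0 Z2.250
G0 X0.000 Y0.000
G1 X28.000 Y0.000
G1 X28.000 Y5.000
G1 X11.000 Y5.000
G1 X11.000 Y28.000
G1 X0.000 Y28.000
G1 X0.000 Y0.000
; layer 2
G0 Z4.500
G0 X0.000 Y0.000
G1 X28.000 Y0.000
G1 X28.000 Y5.000
G1 X11.000 Y5.000
G1 X11.000 Y28.000
G1 X0.000 Y28.000
G1 X0.000 Y0.000
; layer 3
G0 Z6.750
G0 X0.000 Y0.000
G1 X28.000 Y0.000
G1 X28.000 Y5.000
G1 X11.000 Y5.000
G1 X11.000 Y28.000
G1 X0.000 Y28.000
G1 X0.000 Y0.000
; layer 4
G0 Z9.000
G0 X0.000 Y0.000
G1 X28.000 Y0.000
G1 X28.000 Y5.000
G1 X11.000 Y5.000
G1 X11.000 Y28.000
G1 X0.000 Y28.000
G1 X0.000 Y0.000
; layer 5
G0 Z11.250
G0 X0.000 Y0.000
G1 X28.000 Y0.000
G1 X28.000 Y5.000
G1 X11.000 Y5.000
G1 X11.000 Y28.000
G1 X0.000 Y28.000
G1 X0.000 Y0.000
; layer 6
G0 Z13.500
G0 X0.000 Y0.000
G1 X28.000 Y0.000
G1 X28.000 Y5.000
G1 X11.000 Y5.000
G1 X11.000 Y28.000
G1 X0.000 Y28.000
G1 X0.000 Y0.000
; layer 7
G0 Z15.750
G0 X0.000 Y0.000
G1 X28.000 Y0.000
G1 X28.000 Y5.000
G1 X11.000 Y5.000
G1 X11.000 Y28.000
G1 X0.000 Y28.000
G1 X0.000 Y0.000
; layer 8
G0 Z18.000
G0 X0.000 Y0.000
G1 X28.000 Y0.000
G1 X28.000 Y5.000
G1 X11.000 Y5.000
G1 X11.000 Y28.000
G1 X0.000 Y28.000
G1 X0.000 Y0.000
M2 ; end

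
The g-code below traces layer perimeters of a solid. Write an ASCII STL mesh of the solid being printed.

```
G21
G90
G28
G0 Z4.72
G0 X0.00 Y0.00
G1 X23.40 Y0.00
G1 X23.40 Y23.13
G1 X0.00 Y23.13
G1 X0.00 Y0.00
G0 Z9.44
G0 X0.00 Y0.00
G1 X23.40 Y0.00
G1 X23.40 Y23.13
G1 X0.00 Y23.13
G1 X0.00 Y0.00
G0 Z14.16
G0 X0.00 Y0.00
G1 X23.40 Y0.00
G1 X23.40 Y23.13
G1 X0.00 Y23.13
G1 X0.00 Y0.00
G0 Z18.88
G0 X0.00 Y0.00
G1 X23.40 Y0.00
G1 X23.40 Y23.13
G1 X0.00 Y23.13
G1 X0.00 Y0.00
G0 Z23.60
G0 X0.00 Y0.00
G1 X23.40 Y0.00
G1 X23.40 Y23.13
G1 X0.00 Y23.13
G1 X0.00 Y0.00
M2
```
solid part
  facet normal 0.0000 0.0000 -1.0000
    outer loop
      vertex 23.40 23.13 0.00
      vertex 23.40 0.00 0.00
      vertex 0.00 0.00 0.00
    endloop
  endfacet
  facet normal 0.0000 0.0000 -1.0000
    outer loop
      vertex 0.00 23.13 0.00
      vertex 23.40 23.13 0.00
      vertex 0.00 0.00 0.00
    endloop
  endfacet
  facet normal 0.0000 0.0000 1.0000
    outer loop
      vertex 0.00 0.00 23.60
      vertex 23.40 0.00 23.60
      vertex 23.40 23.13 23.60
    endloop
  endfacet
  facet normal 0.0000 0.0000 1.0000
    outer loop
      vertex 0.00 0.00 23.60
      vertex 23.40 23.13 23.60
      vertex 0.00 23.13 23.60
    endloop
  endfacet
  facet normal 0.0000 -1.0000 0.0000
    outer loop
      vertex 0.00 0.00 0.00
      vertex 23.40 0.00 0.00
      vertex 23.40 0.00 23.60
    endloop
  endfacet
  facet normal 0.0000 -1.0000 0.0000
    outer loop
      vertex 0.00 0.00 0.00
      vertex 23.40 0.00 23.60
      vertex 0.00 0.00 23.60
    endloop
  endfacet
  facet normal 0.0000 1.0000 0.0000
    outer loop
      vertex 23.40 23.13 23.60
      vertex 23.40 23.13 0.00
      vertex 0.00 23.13 0.00
    endloop
  endfacet
  facet normal 0.0000 1.0000 0.0000
    outer loop
      vertex 0.00 23.13 23.60
      vertex 23.40 23.13 23.60
      vertex 0.00 23.13 0.00
    endloop
  endfacet
  facet normal -1.0000 0.0000 0.0000
    outer loop
      vertex 0.00 23.13 23.60
      vertex 0.00 23.13 0.00
      vertex 0.00 0.00 0.00
    endloop
  endfacet
  facet normal -1.0000 0.0000 0.0000
    outer loop
      vertex 0.00 0.00 23.60
      vertex 0.00 23.13 23.60
      vertex 0.00 0.00 0.00
    endloop
  endfacet
  facet normal 1.0000 0.0000 0.0000
    outer loop
      vertex 23.40 0.00 0.00
      vertex 23.40 23.13 0.00
      vertex 23.40 23.13 23.60
    endloop
  endfacet
  facet normal 1.0000 0.0000 0.0000
    outer loop
      vertex 23.40 0.00 0.00
      vertex 23.40 23.13 23.60
      vertex 23.40 0.00 23.60
    endloop
  endfacet
endsolid part

The G0 Z moves step by Δz≈4.72 mm. Every layer's G1 loop is the same polygon, so the solid is a straight extrusion of it from z=0 to z≈23.6. Closing with flat bottom and top caps and triangulating gives 12 facets — a rectangular box, roughly 23.4 × 23.1 mm footprint and 23.6 mm tall.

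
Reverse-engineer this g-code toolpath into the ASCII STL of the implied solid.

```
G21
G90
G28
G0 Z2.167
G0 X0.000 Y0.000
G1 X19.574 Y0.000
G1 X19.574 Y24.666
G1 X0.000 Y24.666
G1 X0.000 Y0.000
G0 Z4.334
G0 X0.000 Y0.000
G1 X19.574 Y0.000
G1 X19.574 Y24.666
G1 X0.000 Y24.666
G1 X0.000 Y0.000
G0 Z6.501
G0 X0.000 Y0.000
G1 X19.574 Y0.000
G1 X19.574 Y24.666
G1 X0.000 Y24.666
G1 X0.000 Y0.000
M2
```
solid part
  facet normal 0.0000 0.0000 -1.0000
    outer loop
      vertex 19.574 24.666 0.000
      vertex 19.574 0.000 0.000
      vertex 0.000 0.000 0.000
    endloop
  endfacet
  facet normal 0.0000 0.0000 -1.0000
    outer loop
      vertex 0.000 24.666 0.000
      vertex 19.574 24.666 0.000
      vertex 0.000 0.000 0.000
    endloop
  endfacet
  facet normal 0.0000 0.0000 1.0000
    outer loop
      vertex 0.000 0.000 6.501
      vertex 19.574 0.000 6.501
      vertex 19.574 24.666 6.501
    endloop
  endfacet
  facet normal 0.0000 0.0000 1.0000
    outer loop
      vertex 0.000 0.000 6.501
      vertex 19.574 24.666 6.501
      vertex 0.000 24.666 6.501
    endloop
  endfacet
  facet normal 0.0000 -1.0000 0.0000
    outer loop
      vertex 0.000 0.000 0.000
      vertex 19.574 0.000 0.000
      vertex 19.574 0.000 6.501
    endloop
  endfacet
  facet normal 0.0000 -1.0000 0.0000
    outer loop
      vertex 0.000 0.000 0.000
      vertex 19.574 0.000 6.501
      vertex 0.000 0.000 6.501
    endloop
  endfacet
  facet normal 0.0000 1.0000 0.0000
    outer loop
      vertex 19.574 24.666 6.501
      vertex 19.574 24.666 0.000
      vertex 0.000 24.666 0.000
    endloop
  endfacet
  facet normal 0.0000 1.0000 0.0000
    outer loop
      vertex 0.000 24.666 6.501
      vertex 19.574 24.666 6.501
      vertex 0.000 24.666 0.000
    endloop
  endfacet
  facet normal -1.0000 0.0000 0.0000
    outer loop
      vertex 0.000 24.666 6.501
      vertex 0.000 24.666 0.000
      vertex 0.000 0.000 0.000
    endloop
  endfacet
  facet normal -1.0000 0.0000 0.0000
    outer loop
      vertex 0.000 0.000 6.501
      vertex 0.000 24.666 6.501
      vertex 0.000 0.000 0.000
    endloop
  endfacet
  facet normal 1.0000 0.0000 0.0000
    outer loop
      vertex 19.574 0.000 0.000
      vertex 19.574 24.666 0.000
      vertex 19.574 24.666 6.501
    endloop
  endfacet
  facet normal 1.0000 0.0000 0.0000
    outer loop
      vertex 19.574 0.000 0.000
      vertex 19.574 24.666 6.501
      vertex 19.574 0.000 6.501
    endloop
  endfacet
endsolid part

The G0 Z moves step by Δz≈2.167 mm. Every layer's G1 loop is the same polygon, so the solid is a straight extrusion of it from z=0 to z≈6.5. Closing with flat bottom and top caps and triangulating gives 12 facets — a rectangular box, roughly 19.6 × 24.7 mm footprint and 6.5 mm tall.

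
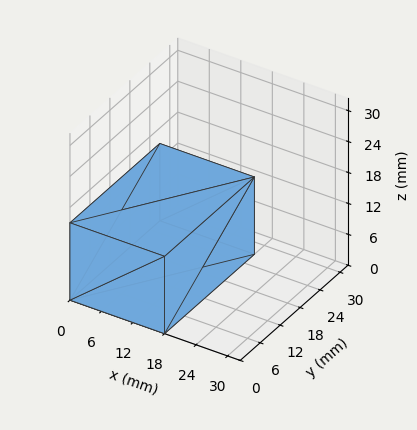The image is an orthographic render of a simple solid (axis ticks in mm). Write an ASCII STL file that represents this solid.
Reading the render: the shape is a rectangular box, roughly 18 × 27 mm footprint and 15 mm tall (dimensions read to the nearest mm from the axis ticks). For the STL, each face is triangulated and given an outward normal.

solid part
  facet normal 0.0000 0.0000 -1.0000
    outer loop
      vertex 18.0 27.0 0.0
      vertex 18.0 0.0 0.0
      vertex 0.0 0.0 0.0
    endloop
  endfacet
  facet normal 0.0000 0.0000 -1.0000
    outer loop
      vertex 0.0 27.0 0.0
      vertex 18.0 27.0 0.0
      vertex 0.0 0.0 0.0
    endloop
  endfacet
  facet normal 0.0000 0.0000 1.0000
    outer loop
      vertex 0.0 0.0 15.0
      vertex 18.0 0.0 15.0
      vertex 18.0 27.0 15.0
    endloop
  endfacet
  facet normal 0.0000 0.0000 1.0000
    outer loop
      vertex 0.0 0.0 15.0
      vertex 18.0 27.0 15.0
      vertex 0.0 27.0 15.0
    endloop
  endfacet
  facet normal 0.0000 -1.0000 0.0000
    outer loop
      vertex 0.0 0.0 0.0
      vertex 18.0 0.0 0.0
      vertex 18.0 0.0 15.0
    endloop
  endfacet
  facet normal 0.0000 -1.0000 0.0000
    outer loop
      vertex 0.0 0.0 0.0
      vertex 18.0 0.0 15.0
      vertex 0.0 0.0 15.0
    endloop
  endfacet
  facet normal 0.0000 1.0000 0.0000
    outer loop
      vertex 18.0 27.0 15.0
      vertex 18.0 27.0 0.0
      vertex 0.0 27.0 0.0
    endloop
  endfacet
  facet normal 0.0000 1.0000 0.0000
    outer loop
      vertex 0.0 27.0 15.0
      vertex 18.0 27.0 15.0
      vertex 0.0 27.0 0.0
    endloop
  endfacet
  facet normal -1.0000 0.0000 0.0000
    outer loop
      vertex 0.0 27.0 15.0
      vertex 0.0 27.0 0.0
      vertex 0.0 0.0 0.0
    endloop
  endfacet
  facet normal -1.0000 0.0000 0.0000
    outer loop
      vertex 0.0 0.0 15.0
      vertex 0.0 27.0 15.0
      vertex 0.0 0.0 0.0
    endloop
  endfacet
  facet normal 1.0000 0.0000 0.0000
    outer loop
      vertex 18.0 0.0 0.0
      vertex 18.0 27.0 0.0
      vertex 18.0 27.0 15.0
    endloop
  endfacet
  facet normal 1.0000 0.0000 0.0000
    outer loop
      vertex 18.0 0.0 0.0
      vertex 18.0 27.0 15.0
      vertex 18.0 0.0 15.0
    endloop
  endfacet
endsolid part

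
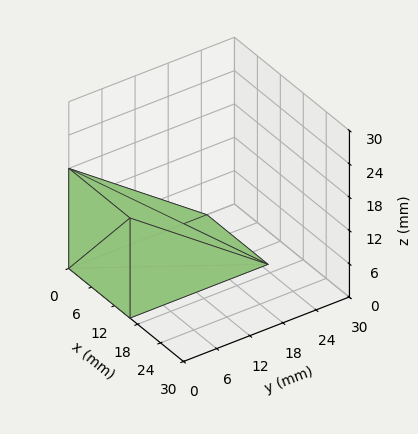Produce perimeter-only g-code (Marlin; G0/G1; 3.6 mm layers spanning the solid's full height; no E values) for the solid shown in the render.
Reading the render: the shape is a wedge (ramp): 16 × 25 mm base, rising to 18 mm along the y=0 edge and sloping linearly to z=0 at y=25 (dimensions read to the nearest mm from the axis ticks). For the g-code, the solid's height is divided into equal slices at the stated Δz and each level perimeter traced with G1 moves after a G0 lift.

; perimeter-only toolpath
G21 ; units = mm
G90 ; absolute positioning
G28 ; home
; layer 1
G0 Z3.6
G0 X0.0 Y0.0
G1 X16.0 Y0.0
G1 X16.0 Y20.0
G1 X0.0 Y20.0
G1 X0.0 Y0.0
; layer 2
G0 Z7.2
G0 X0.0 Y0.0
G1 X16.0 Y0.0
G1 X16.0 Y15.0
G1 X0.0 Y15.0
G1 X0.0 Y0.0
; layer 3
G0 Z10.8
G0 X0.0 Y0.0
G1 X16.0 Y0.0
G1 X16.0 Y10.0
G1 X0.0 Y10.0
G1 X0.0 Y0.0
; layer 4
G0 Z14.4
G0 X0.0 Y0.0
G1 X16.0 Y0.0
G1 X16.0 Y5.0
G1 X0.0 Y5.0
G1 X0.0 Y0.0
M2 ; end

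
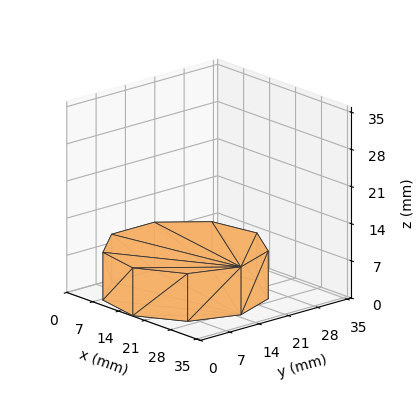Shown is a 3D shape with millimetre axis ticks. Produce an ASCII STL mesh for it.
Reading the render: the shape is a regular 9-sided prism (a cylinder approximated with 9 flat sides), circumscribed radius ≈ 15 mm, height ≈ 9 mm (dimensions read to the nearest mm from the axis ticks). For the STL, each face is triangulated and given an outward normal.

solid part
  facet normal 0.0000 0.0000 -1.0000
    outer loop
      vertex 17.6 29.8 0.0
      vertex 26.5 24.6 0.0
      vertex 30.0 15.0 0.0
    endloop
  endfacet
  facet normal 0.0000 0.0000 -1.0000
    outer loop
      vertex 7.5 28.0 0.0
      vertex 17.6 29.8 0.0
      vertex 30.0 15.0 0.0
    endloop
  endfacet
  facet normal 0.0000 0.0000 -1.0000
    outer loop
      vertex 0.9 20.1 0.0
      vertex 7.5 28.0 0.0
      vertex 30.0 15.0 0.0
    endloop
  endfacet
  facet normal 0.0000 0.0000 -1.0000
    outer loop
      vertex 0.9 9.9 0.0
      vertex 0.9 20.1 0.0
      vertex 30.0 15.0 0.0
    endloop
  endfacet
  facet normal 0.0000 0.0000 -1.0000
    outer loop
      vertex 7.5 2.0 0.0
      vertex 0.9 9.9 0.0
      vertex 30.0 15.0 0.0
    endloop
  endfacet
  facet normal 0.0000 0.0000 -1.0000
    outer loop
      vertex 17.6 0.2 0.0
      vertex 7.5 2.0 0.0
      vertex 30.0 15.0 0.0
    endloop
  endfacet
  facet normal 0.0000 0.0000 -1.0000
    outer loop
      vertex 26.5 5.4 0.0
      vertex 17.6 0.2 0.0
      vertex 30.0 15.0 0.0
    endloop
  endfacet
  facet normal 0.0000 0.0000 1.0000
    outer loop
      vertex 30.0 15.0 9.0
      vertex 26.5 24.6 9.0
      vertex 17.6 29.8 9.0
    endloop
  endfacet
  facet normal 0.0000 0.0000 1.0000
    outer loop
      vertex 30.0 15.0 9.0
      vertex 17.6 29.8 9.0
      vertex 7.5 28.0 9.0
    endloop
  endfacet
  facet normal 0.0000 0.0000 1.0000
    outer loop
      vertex 30.0 15.0 9.0
      vertex 7.5 28.0 9.0
      vertex 0.9 20.1 9.0
    endloop
  endfacet
  facet normal 0.0000 0.0000 1.0000
    outer loop
      vertex 30.0 15.0 9.0
      vertex 0.9 20.1 9.0
      vertex 0.9 9.9 9.0
    endloop
  endfacet
  facet normal 0.0000 0.0000 1.0000
    outer loop
      vertex 30.0 15.0 9.0
      vertex 0.9 9.9 9.0
      vertex 7.5 2.0 9.0
    endloop
  endfacet
  facet normal 0.0000 0.0000 1.0000
    outer loop
      vertex 30.0 15.0 9.0
      vertex 7.5 2.0 9.0
      vertex 17.6 0.2 9.0
    endloop
  endfacet
  facet normal 0.0000 0.0000 1.0000
    outer loop
      vertex 30.0 15.0 9.0
      vertex 17.6 0.2 9.0
      vertex 26.5 5.4 9.0
    endloop
  endfacet
  facet normal 0.9395 0.3425 0.0000
    outer loop
      vertex 30.0 15.0 0.0
      vertex 26.5 24.6 0.0
      vertex 26.5 24.6 9.0
    endloop
  endfacet
  facet normal 0.9395 0.3425 0.0000
    outer loop
      vertex 30.0 15.0 0.0
      vertex 26.5 24.6 9.0
      vertex 30.0 15.0 9.0
    endloop
  endfacet
  facet normal 0.5045 0.8634 0.0000
    outer loop
      vertex 26.5 24.6 0.0
      vertex 17.6 29.8 0.0
      vertex 17.6 29.8 9.0
    endloop
  endfacet
  facet normal 0.5045 0.8634 0.0000
    outer loop
      vertex 26.5 24.6 0.0
      vertex 17.6 29.8 9.0
      vertex 26.5 24.6 9.0
    endloop
  endfacet
  facet normal -0.1755 0.9845 0.0000
    outer loop
      vertex 17.6 29.8 0.0
      vertex 7.5 28.0 0.0
      vertex 7.5 28.0 9.0
    endloop
  endfacet
  facet normal -0.1755 0.9845 0.0000
    outer loop
      vertex 17.6 29.8 0.0
      vertex 7.5 28.0 9.0
      vertex 17.6 29.8 9.0
    endloop
  endfacet
  facet normal -0.7674 0.6411 0.0000
    outer loop
      vertex 7.5 28.0 0.0
      vertex 0.9 20.1 0.0
      vertex 0.9 20.1 9.0
    endloop
  endfacet
  facet normal -0.7674 0.6411 0.0000
    outer loop
      vertex 7.5 28.0 0.0
      vertex 0.9 20.1 9.0
      vertex 7.5 28.0 9.0
    endloop
  endfacet
  facet normal -1.0000 0.0000 0.0000
    outer loop
      vertex 0.9 20.1 0.0
      vertex 0.9 9.9 0.0
      vertex 0.9 9.9 9.0
    endloop
  endfacet
  facet normal -1.0000 0.0000 0.0000
    outer loop
      vertex 0.9 20.1 0.0
      vertex 0.9 9.9 9.0
      vertex 0.9 20.1 9.0
    endloop
  endfacet
  facet normal -0.7674 -0.6411 0.0000
    outer loop
      vertex 0.9 9.9 0.0
      vertex 7.5 2.0 0.0
      vertex 7.5 2.0 9.0
    endloop
  endfacet
  facet normal -0.7674 -0.6411 0.0000
    outer loop
      vertex 0.9 9.9 0.0
      vertex 7.5 2.0 9.0
      vertex 0.9 9.9 9.0
    endloop
  endfacet
  facet normal -0.1755 -0.9845 0.0000
    outer loop
      vertex 7.5 2.0 0.0
      vertex 17.6 0.2 0.0
      vertex 17.6 0.2 9.0
    endloop
  endfacet
  facet normal -0.1755 -0.9845 0.0000
    outer loop
      vertex 7.5 2.0 0.0
      vertex 17.6 0.2 9.0
      vertex 7.5 2.0 9.0
    endloop
  endfacet
  facet normal 0.5045 -0.8634 0.0000
    outer loop
      vertex 17.6 0.2 0.0
      vertex 26.5 5.4 0.0
      vertex 26.5 5.4 9.0
    endloop
  endfacet
  facet normal 0.5045 -0.8634 0.0000
    outer loop
      vertex 17.6 0.2 0.0
      vertex 26.5 5.4 9.0
      vertex 17.6 0.2 9.0
    endloop
  endfacet
  facet normal 0.9395 -0.3425 0.0000
    outer loop
      vertex 26.5 5.4 0.0
      vertex 30.0 15.0 0.0
      vertex 30.0 15.0 9.0
    endloop
  endfacet
  facet normal 0.9395 -0.3425 0.0000
    outer loop
      vertex 26.5 5.4 0.0
      vertex 30.0 15.0 9.0
      vertex 26.5 5.4 9.0
    endloop
  endfacet
endsolid part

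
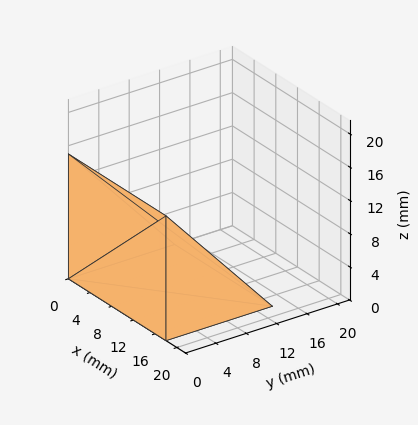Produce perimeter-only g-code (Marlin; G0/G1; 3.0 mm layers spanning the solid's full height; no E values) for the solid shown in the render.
Reading the render: the shape is a wedge (ramp): 18 × 14 mm base, rising to 15 mm along the y=0 edge and sloping linearly to z=0 at y=14 (dimensions read to the nearest mm from the axis ticks). For the g-code, the solid's height is divided into equal slices at the stated Δz and each level perimeter traced with G1 moves after a G0 lift.

; perimeter-only toolpath
G21 ; units = mm
G90 ; absolute positioning
G28 ; home
; layer 1
G0 Z3.0
G0 X0.0 Y0.0
G1 X18.0 Y0.0
G1 X18.0 Y11.2
G1 X0.0 Y11.2
G1 X0.0 Y0.0
; layer 2
G0 Z6.0
G0 X0.0 Y0.0
G1 X18.0 Y0.0
G1 X18.0 Y8.4
G1 X0.0 Y8.4
G1 X0.0 Y0.0
; layer 3
G0 Z9.0
G0 X0.0 Y0.0
G1 X18.0 Y0.0
G1 X18.0 Y5.6
G1 X0.0 Y5.6
G1 X0.0 Y0.0
; layer 4
G0 Z12.0
G0 X0.0 Y0.0
G1 X18.0 Y0.0
G1 X18.0 Y2.8
G1 X0.0 Y2.8
G1 X0.0 Y0.0
M2 ; end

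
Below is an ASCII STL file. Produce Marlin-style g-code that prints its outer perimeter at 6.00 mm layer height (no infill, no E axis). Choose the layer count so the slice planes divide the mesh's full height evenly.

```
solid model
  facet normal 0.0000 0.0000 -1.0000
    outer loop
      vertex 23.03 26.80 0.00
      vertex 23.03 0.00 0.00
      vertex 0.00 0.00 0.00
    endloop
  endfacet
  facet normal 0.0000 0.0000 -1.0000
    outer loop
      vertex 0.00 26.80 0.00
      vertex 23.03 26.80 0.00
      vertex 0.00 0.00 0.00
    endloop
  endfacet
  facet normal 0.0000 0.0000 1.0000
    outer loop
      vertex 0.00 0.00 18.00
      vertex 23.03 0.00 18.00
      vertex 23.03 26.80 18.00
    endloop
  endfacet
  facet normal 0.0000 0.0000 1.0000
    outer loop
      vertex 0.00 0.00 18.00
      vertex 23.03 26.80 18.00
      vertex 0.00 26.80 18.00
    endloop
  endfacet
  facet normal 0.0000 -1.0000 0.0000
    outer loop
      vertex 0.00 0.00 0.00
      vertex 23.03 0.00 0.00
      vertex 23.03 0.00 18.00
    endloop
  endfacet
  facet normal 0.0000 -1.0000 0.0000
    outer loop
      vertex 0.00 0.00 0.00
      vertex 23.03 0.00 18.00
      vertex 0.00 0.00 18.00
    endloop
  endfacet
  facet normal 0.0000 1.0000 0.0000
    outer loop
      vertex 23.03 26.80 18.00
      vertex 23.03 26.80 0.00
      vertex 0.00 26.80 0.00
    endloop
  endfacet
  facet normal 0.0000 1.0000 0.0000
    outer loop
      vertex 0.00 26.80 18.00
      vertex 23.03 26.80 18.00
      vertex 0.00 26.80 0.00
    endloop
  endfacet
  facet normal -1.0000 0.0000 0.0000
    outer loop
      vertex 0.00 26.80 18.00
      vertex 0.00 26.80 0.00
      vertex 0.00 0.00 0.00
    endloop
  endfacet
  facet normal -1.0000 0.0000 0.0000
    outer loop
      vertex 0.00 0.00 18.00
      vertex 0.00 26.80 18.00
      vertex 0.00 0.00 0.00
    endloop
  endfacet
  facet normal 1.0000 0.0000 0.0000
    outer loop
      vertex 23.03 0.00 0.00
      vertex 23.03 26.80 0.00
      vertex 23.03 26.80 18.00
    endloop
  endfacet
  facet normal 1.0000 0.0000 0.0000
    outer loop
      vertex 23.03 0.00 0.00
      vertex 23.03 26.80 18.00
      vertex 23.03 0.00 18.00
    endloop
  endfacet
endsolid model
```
; perimeter-only toolpath
G21 ; units = mm
G90 ; absolute positioning
G28 ; home
; layer 1
G0 Z6.00
G0 X0.00 Y0.00
G1 X23.03 Y0.00
G1 X23.03 Y26.80
G1 X0.00 Y26.80
G1 X0.00 Y0.00
; layer 2
G0 Z12.00
G0 X0.00 Y0.00
G1 X23.03 Y0.00
G1 X23.03 Y26.80
G1 X0.00 Y26.80
G1 X0.00 Y0.00
; layer 3
G0 Z18.00
G0 X0.00 Y0.00
G1 X23.03 Y0.00
G1 X23.03 Y26.80
G1 X0.00 Y26.80
G1 X0.00 Y0.00
M2 ; end

The solid is a rectangular box, roughly 23 × 26.8 mm footprint and 18 mm tall. Slicing at Δz = 6.00 mm — 3 equal slices spanning the solid's height, so layer i sits at z = i·h/3 — gives 3 non-empty perimeters. Each is a 4-segment closed polygon; G0 lifts to the layer z and rapids to the start vertex, then G1 traces the edges.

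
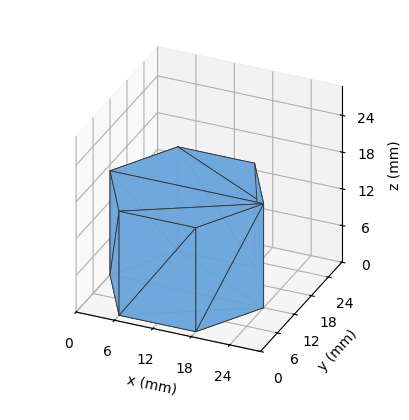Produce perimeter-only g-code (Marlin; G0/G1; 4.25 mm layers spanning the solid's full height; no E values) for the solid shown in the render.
Reading the render: the shape is a regular 6-sided prism (a cylinder approximated with 6 flat sides), circumscribed radius ≈ 12 mm, height ≈ 17 mm (dimensions read to the nearest mm from the axis ticks). For the g-code, the solid's height is divided into equal slices at the stated Δz and each level perimeter traced with G1 moves after a G0 lift.

; perimeter-only toolpath
G21 ; units = mm
G90 ; absolute positioning
G28 ; home
; layer 1
G0 Z4.25
G0 X24.00 Y12.00
G1 X18.00 Y22.39
G1 X6.00 Y22.39
G1 X0.00 Y12.00
G1 X6.00 Y1.61
G1 X18.00 Y1.61
G1 X24.00 Y12.00
; layer 2
G0 Z8.50
G0 X24.00 Y12.00
G1 X18.00 Y22.39
G1 X6.00 Y22.39
G1 X0.00 Y12.00
G1 X6.00 Y1.61
G1 X18.00 Y1.61
G1 X24.00 Y12.00
; layer 3
G0 Z12.75
G0 X24.00 Y12.00
G1 X18.00 Y22.39
G1 X6.00 Y22.39
G1 X0.00 Y12.00
G1 X6.00 Y1.61
G1 X18.00 Y1.61
G1 X24.00 Y12.00
; layer 4
G0 Z17.00
G0 X24.00 Y12.00
G1 X18.00 Y22.39
G1 X6.00 Y22.39
G1 X0.00 Y12.00
G1 X6.00 Y1.61
G1 X18.00 Y1.61
G1 X24.00 Y12.00
M2 ; end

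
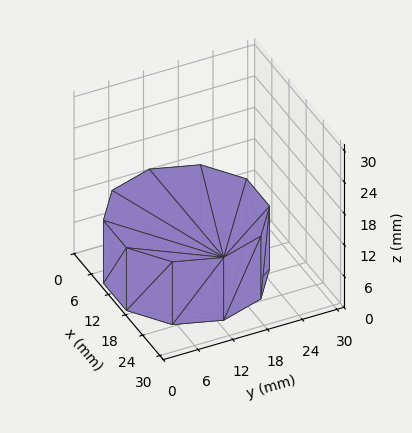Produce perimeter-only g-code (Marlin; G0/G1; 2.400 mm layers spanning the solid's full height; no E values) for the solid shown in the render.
Reading the render: the shape is a regular 10-sided prism (a cylinder approximated with 10 flat sides), circumscribed radius ≈ 13 mm, height ≈ 12 mm (dimensions read to the nearest mm from the axis ticks). For the g-code, the solid's height is divided into equal slices at the stated Δz and each level perimeter traced with G1 moves after a G0 lift.

; perimeter-only toolpath
G21 ; units = mm
G90 ; absolute positioning
G28 ; home
; layer 1
G0 Z2.400
G0 X26.000 Y13.000
G1 X23.517 Y20.641
G1 X17.017 Y25.364
G1 X8.983 Y25.364
G1 X2.483 Y20.641
G1 X0.000 Y13.000
G1 X2.483 Y5.359
G1 X8.983 Y0.636
G1 X17.017 Y0.636
G1 X23.517 Y5.359
G1 X26.000 Y13.000
; layer 2
G0 Z4.800
G0 X26.000 Y13.000
G1 X23.517 Y20.641
G1 X17.017 Y25.364
G1 X8.983 Y25.364
G1 X2.483 Y20.641
G1 X0.000 Y13.000
G1 X2.483 Y5.359
G1 X8.983 Y0.636
G1 X17.017 Y0.636
G1 X23.517 Y5.359
G1 X26.000 Y13.000
; layer 3
G0 Z7.200
G0 X26.000 Y13.000
G1 X23.517 Y20.641
G1 X17.017 Y25.364
G1 X8.983 Y25.364
G1 X2.483 Y20.641
G1 X0.000 Y13.000
G1 X2.483 Y5.359
G1 X8.983 Y0.636
G1 X17.017 Y0.636
G1 X23.517 Y5.359
G1 X26.000 Y13.000
; layer 4
G0 Z9.600
G0 X26.000 Y13.000
G1 X23.517 Y20.641
G1 X17.017 Y25.364
G1 X8.983 Y25.364
G1 X2.483 Y20.641
G1 X0.000 Y13.000
G1 X2.483 Y5.359
G1 X8.983 Y0.636
G1 X17.017 Y0.636
G1 X23.517 Y5.359
G1 X26.000 Y13.000
; layer 5
G0 Z12.000
G0 X26.000 Y13.000
G1 X23.517 Y20.641
G1 X17.017 Y25.364
G1 X8.983 Y25.364
G1 X2.483 Y20.641
G1 X0.000 Y13.000
G1 X2.483 Y5.359
G1 X8.983 Y0.636
G1 X17.017 Y0.636
G1 X23.517 Y5.359
G1 X26.000 Y13.000
M2 ; end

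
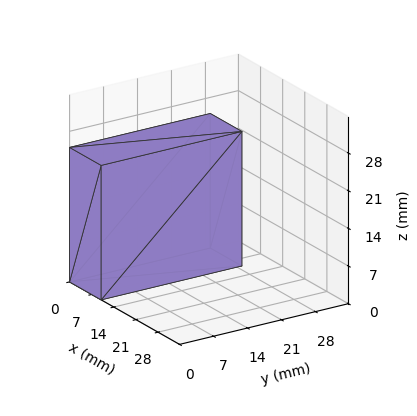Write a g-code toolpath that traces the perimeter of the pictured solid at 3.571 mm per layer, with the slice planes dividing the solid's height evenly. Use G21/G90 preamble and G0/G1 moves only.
Reading the render: the shape is a rectangular box, roughly 10 × 29 mm footprint and 25 mm tall (dimensions read to the nearest mm from the axis ticks). For the g-code, the solid's height is divided into equal slices at the stated Δz and each level perimeter traced with G1 moves after a G0 lift.

; perimeter-only toolpath
G21 ; units = mm
G90 ; absolute positioning
G28 ; home
; layer 1
G0 Z3.571
G0 X0.000 Y0.000
G1 X10.000 Y0.000
G1 X10.000 Y29.000
G1 X0.000 Y29.000
G1 X0.000 Y0.000
; layer 2
G0 Z7.143
G0 X0.000 Y0.000
G1 X10.000 Y0.000
G1 X10.000 Y29.000
G1 X0.000 Y29.000
G1 X0.000 Y0.000
; layer 3
G0 Z10.714
G0 X0.000 Y0.000
G1 X10.000 Y0.000
G1 X10.000 Y29.000
G1 X0.000 Y29.000
G1 X0.000 Y0.000
; layer 4
G0 Z14.286
G0 X0.000 Y0.000
G1 X10.000 Y0.000
G1 X10.000 Y29.000
G1 X0.000 Y29.000
G1 X0.000 Y0.000
; layer 5
G0 Z17.857
G0 X0.000 Y0.000
G1 X10.000 Y0.000
G1 X10.000 Y29.000
G1 X0.000 Y29.000
G1 X0.000 Y0.000
; layer 6
G0 Z21.429
G0 X0.000 Y0.000
G1 X10.000 Y0.000
G1 X10.000 Y29.000
G1 X0.000 Y29.000
G1 X0.000 Y0.000
; layer 7
G0 Z25.000
G0 X0.000 Y0.000
G1 X10.000 Y0.000
G1 X10.000 Y29.000
G1 X0.000 Y29.000
G1 X0.000 Y0.000
M2 ; end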